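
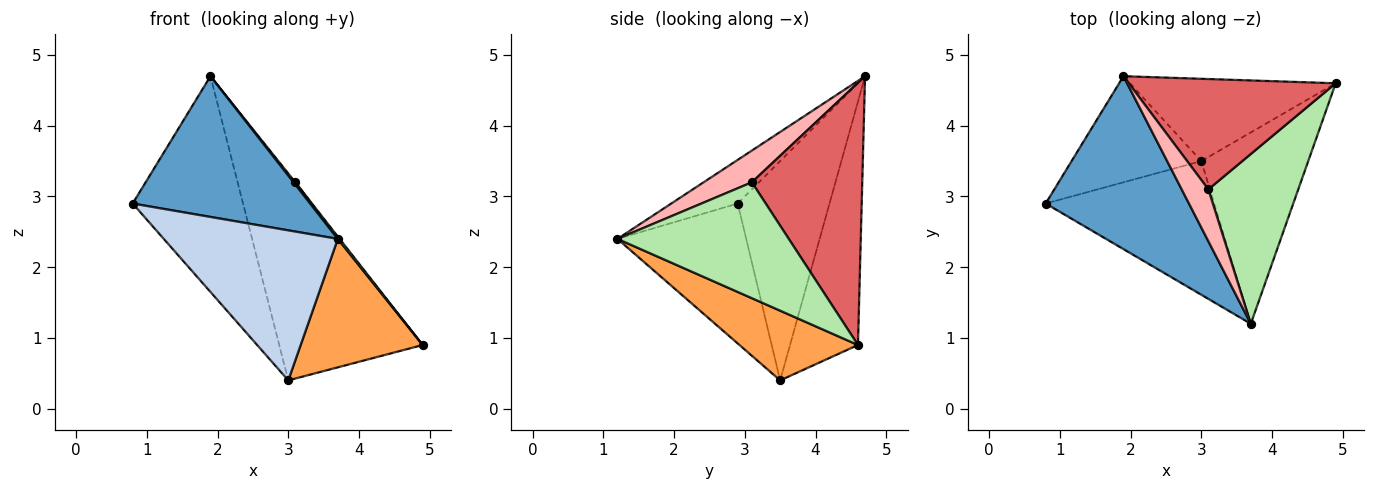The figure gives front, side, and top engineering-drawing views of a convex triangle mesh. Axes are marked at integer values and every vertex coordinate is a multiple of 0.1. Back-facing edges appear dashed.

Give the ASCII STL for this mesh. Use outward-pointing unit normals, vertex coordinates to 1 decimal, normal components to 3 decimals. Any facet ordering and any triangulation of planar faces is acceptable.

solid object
 facet normal -0.230 -0.614 0.755
  outer loop
   vertex 1.9 4.7 4.7
   vertex 0.8 2.9 2.9
   vertex 3.7 1.2 2.4
  endloop
 endfacet
 facet normal -0.484 -0.654 -0.582
  outer loop
   vertex 3.0 3.5 0.4
   vertex 3.7 1.2 2.4
   vertex 0.8 2.9 2.9
  endloop
 endfacet
 facet normal 0.476 -0.490 -0.730
  outer loop
   vertex 3.0 3.5 0.4
   vertex 4.9 4.6 0.9
   vertex 3.7 1.2 2.4
  endloop
 endfacet
 facet normal -0.598 0.719 -0.354
  outer loop
   vertex 3.0 3.5 0.4
   vertex 0.8 2.9 2.9
   vertex 1.9 4.7 4.7
  endloop
 endfacet
 facet normal -0.403 0.850 -0.340
  outer loop
   vertex 3.0 3.5 0.4
   vertex 1.9 4.7 4.7
   vertex 4.9 4.6 0.9
  endloop
 endfacet
 facet normal 0.790 -0.009 0.613
  outer loop
   vertex 3.1 3.1 3.2
   vertex 3.7 1.2 2.4
   vertex 4.9 4.6 0.9
  endloop
 endfacet
 facet normal 0.785 0.008 0.619
  outer loop
   vertex 3.1 3.1 3.2
   vertex 4.9 4.6 0.9
   vertex 1.9 4.7 4.7
  endloop
 endfacet
 facet normal 0.765 -0.029 0.643
  outer loop
   vertex 3.1 3.1 3.2
   vertex 1.9 4.7 4.7
   vertex 3.7 1.2 2.4
  endloop
 endfacet
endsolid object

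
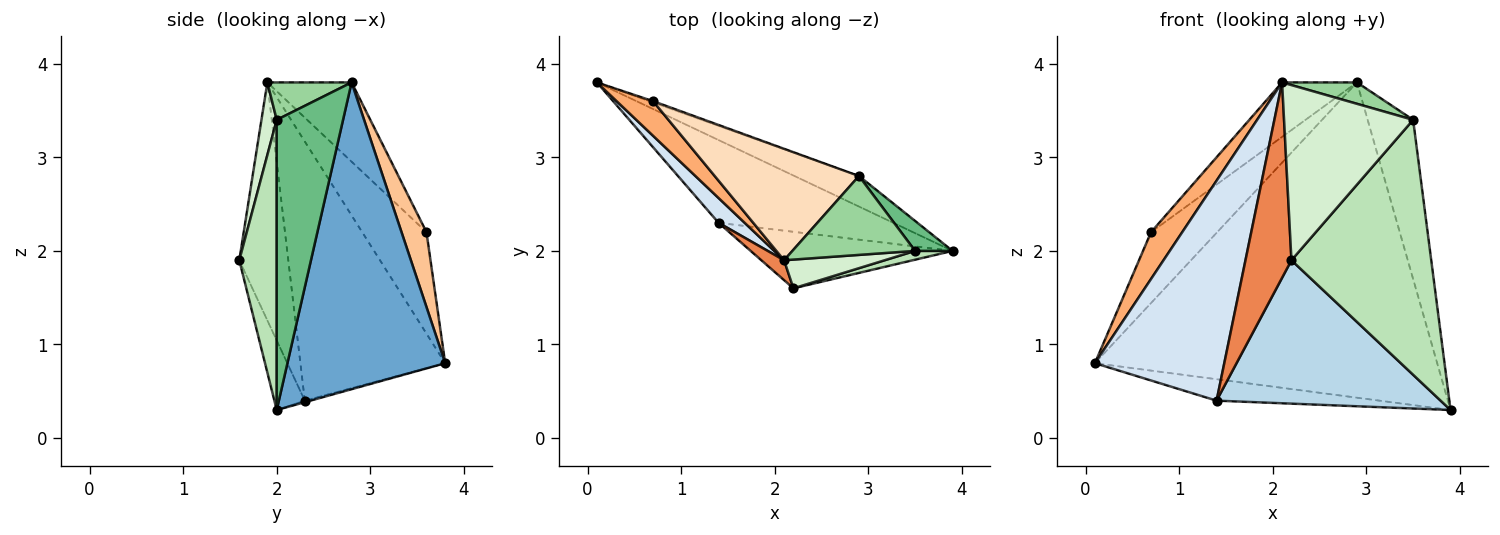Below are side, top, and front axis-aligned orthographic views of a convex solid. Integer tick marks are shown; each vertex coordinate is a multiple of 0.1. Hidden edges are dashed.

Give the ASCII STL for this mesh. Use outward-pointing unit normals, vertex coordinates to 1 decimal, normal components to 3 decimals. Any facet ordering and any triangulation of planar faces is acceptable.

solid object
 facet normal 0.417 0.905 -0.088
  outer loop
   vertex 2.9 2.8 3.8
   vertex 3.9 2.0 0.3
   vertex 0.1 3.8 0.8
  endloop
 endfacet
 facet normal -0.009 0.251 -0.968
  outer loop
   vertex 1.4 2.3 0.4
   vertex 0.1 3.8 0.8
   vertex 3.9 2.0 0.3
  endloop
 endfacet
 facet normal -0.125 -0.923 -0.364
  outer loop
   vertex 1.4 2.3 0.4
   vertex 3.9 2.0 0.3
   vertex 2.2 1.6 1.9
  endloop
 endfacet
 facet normal -0.744 -0.664 0.075
  outer loop
   vertex 1.4 2.3 0.4
   vertex 2.1 1.9 3.8
   vertex 0.1 3.8 0.8
  endloop
 endfacet
 facet normal -0.728 -0.683 0.069
  outer loop
   vertex 1.4 2.3 0.4
   vertex 2.2 1.6 1.9
   vertex 2.1 1.9 3.8
  endloop
 endfacet
 facet normal -0.856 -0.416 0.308
  outer loop
   vertex 0.7 3.6 2.2
   vertex 0.1 3.8 0.8
   vertex 2.1 1.9 3.8
  endloop
 endfacet
 facet normal 0.353 0.935 -0.018
  outer loop
   vertex 0.7 3.6 2.2
   vertex 2.9 2.8 3.8
   vertex 0.1 3.8 0.8
  endloop
 endfacet
 facet normal -0.443 0.394 0.806
  outer loop
   vertex 0.7 3.6 2.2
   vertex 2.1 1.9 3.8
   vertex 2.9 2.8 3.8
  endloop
 endfacet
 facet normal 0.820 0.562 0.106
  outer loop
   vertex 3.5 2.0 3.4
   vertex 3.9 2.0 0.3
   vertex 2.9 2.8 3.8
  endloop
 endfacet
 facet normal 0.282 -0.251 0.926
  outer loop
   vertex 3.5 2.0 3.4
   vertex 2.9 2.8 3.8
   vertex 2.1 1.9 3.8
  endloop
 endfacet
 facet normal 0.259 -0.965 0.033
  outer loop
   vertex 3.5 2.0 3.4
   vertex 2.2 1.6 1.9
   vertex 3.9 2.0 0.3
  endloop
 endfacet
 facet normal 0.116 -0.980 0.161
  outer loop
   vertex 3.5 2.0 3.4
   vertex 2.1 1.9 3.8
   vertex 2.2 1.6 1.9
  endloop
 endfacet
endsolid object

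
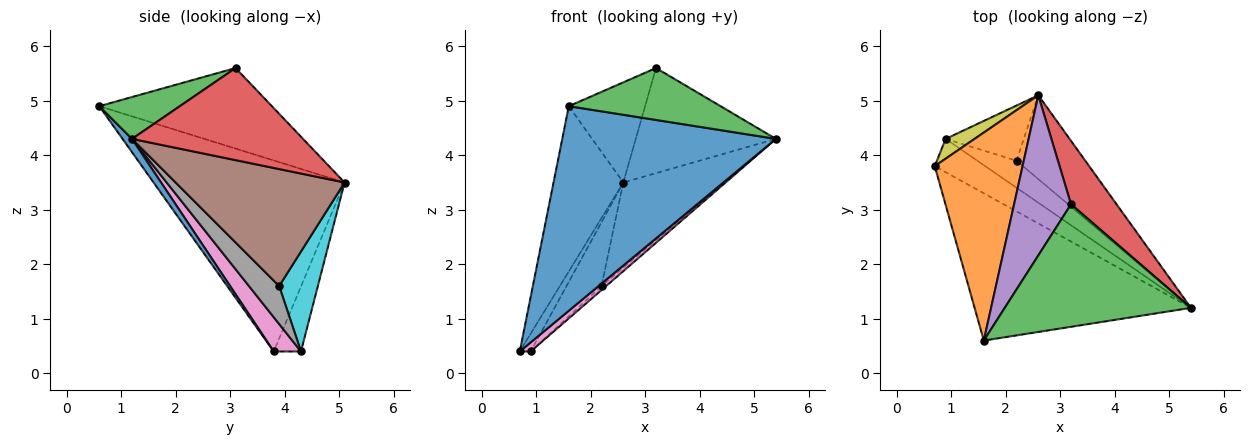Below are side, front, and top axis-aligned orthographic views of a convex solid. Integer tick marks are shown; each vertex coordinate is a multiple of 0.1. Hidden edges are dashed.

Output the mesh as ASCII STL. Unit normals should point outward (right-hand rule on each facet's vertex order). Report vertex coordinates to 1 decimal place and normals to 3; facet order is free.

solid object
 facet normal 0.036 -0.811 -0.584
  outer loop
   vertex 1.6 0.6 4.9
   vertex 0.7 3.8 0.4
   vertex 5.4 1.2 4.3
  endloop
 endfacet
 facet normal -0.862 0.315 0.396
  outer loop
   vertex 2.6 5.1 3.5
   vertex 0.7 3.8 0.4
   vertex 1.6 0.6 4.9
  endloop
 endfacet
 facet normal 0.203 -0.382 0.902
  outer loop
   vertex 3.2 3.1 5.6
   vertex 1.6 0.6 4.9
   vertex 5.4 1.2 4.3
  endloop
 endfacet
 facet normal 0.722 0.592 0.357
  outer loop
   vertex 3.2 3.1 5.6
   vertex 5.4 1.2 4.3
   vertex 2.6 5.1 3.5
  endloop
 endfacet
 facet normal -0.768 0.340 0.543
  outer loop
   vertex 3.2 3.1 5.6
   vertex 2.6 5.1 3.5
   vertex 1.6 0.6 4.9
  endloop
 endfacet
 facet normal 0.766 0.458 -0.451
  outer loop
   vertex 2.2 3.9 1.6
   vertex 2.6 5.1 3.5
   vertex 5.4 1.2 4.3
  endloop
 endfacet
 facet normal 0.548 -0.219 -0.807
  outer loop
   vertex 0.9 4.3 0.4
   vertex 5.4 1.2 4.3
   vertex 0.7 3.8 0.4
  endloop
 endfacet
 facet normal 0.692 0.106 -0.714
  outer loop
   vertex 0.9 4.3 0.4
   vertex 2.2 3.9 1.6
   vertex 5.4 1.2 4.3
  endloop
 endfacet
 facet normal -0.858 0.343 0.382
  outer loop
   vertex 0.9 4.3 0.4
   vertex 0.7 3.8 0.4
   vertex 2.6 5.1 3.5
  endloop
 endfacet
 facet normal 0.642 0.580 -0.502
  outer loop
   vertex 0.9 4.3 0.4
   vertex 2.6 5.1 3.5
   vertex 2.2 3.9 1.6
  endloop
 endfacet
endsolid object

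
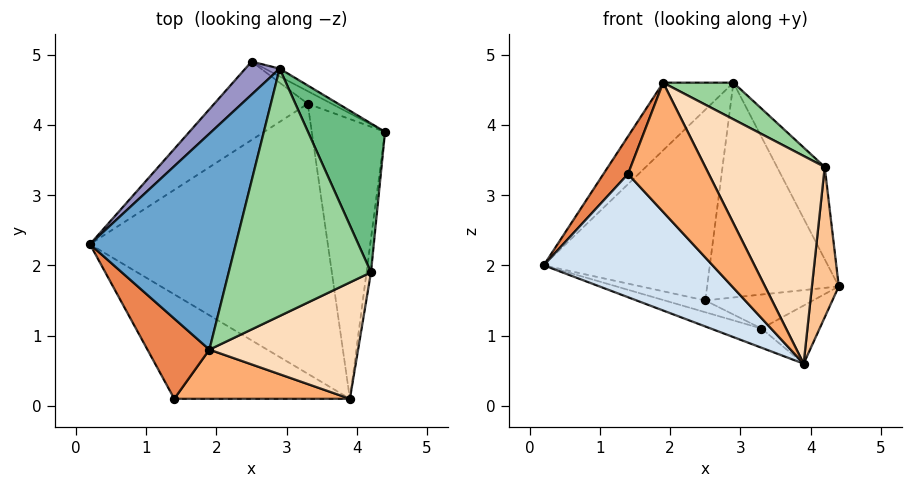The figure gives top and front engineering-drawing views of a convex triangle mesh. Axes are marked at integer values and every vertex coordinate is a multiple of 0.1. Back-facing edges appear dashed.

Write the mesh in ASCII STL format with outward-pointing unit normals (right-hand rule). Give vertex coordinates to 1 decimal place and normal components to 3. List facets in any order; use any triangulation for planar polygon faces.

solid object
 facet normal -0.767 0.192 0.612
  outer loop
   vertex 2.9 4.8 4.6
   vertex 0.2 2.3 2.0
   vertex 1.9 0.8 4.6
  endloop
 endfacet
 facet normal -0.318 0.067 -0.946
  outer loop
   vertex 3.3 4.3 1.1
   vertex 3.9 0.1 0.6
   vertex 0.2 2.3 2.0
  endloop
 endfacet
 facet normal 0.520 0.174 -0.837
  outer loop
   vertex 3.3 4.3 1.1
   vertex 4.4 3.9 1.7
   vertex 3.9 0.1 0.6
  endloop
 endfacet
 facet normal -0.572 -0.626 -0.530
  outer loop
   vertex 1.4 0.1 3.3
   vertex 0.2 2.3 2.0
   vertex 3.9 0.1 0.6
  endloop
 endfacet
 facet normal -0.869 -0.210 0.447
  outer loop
   vertex 1.4 0.1 3.3
   vertex 1.9 0.8 4.6
   vertex 0.2 2.3 2.0
  endloop
 endfacet
 facet normal 0.358 -0.873 0.332
  outer loop
   vertex 1.4 0.1 3.3
   vertex 3.9 0.1 0.6
   vertex 1.9 0.8 4.6
  endloop
 endfacet
 facet normal 0.992 -0.123 -0.027
  outer loop
   vertex 4.2 1.9 3.4
   vertex 3.9 0.1 0.6
   vertex 4.4 3.9 1.7
  endloop
 endfacet
 facet normal 0.558 -0.724 0.406
  outer loop
   vertex 4.2 1.9 3.4
   vertex 1.9 0.8 4.6
   vertex 3.9 0.1 0.6
  endloop
 endfacet
 facet normal 0.891 0.239 0.386
  outer loop
   vertex 4.2 1.9 3.4
   vertex 4.4 3.9 1.7
   vertex 2.9 4.8 4.6
  endloop
 endfacet
 facet normal 0.506 -0.126 0.853
  outer loop
   vertex 4.2 1.9 3.4
   vertex 2.9 4.8 4.6
   vertex 1.9 0.8 4.6
  endloop
 endfacet
 facet normal 0.468 0.883 -0.032
  outer loop
   vertex 2.5 4.9 1.5
   vertex 2.9 4.8 4.6
   vertex 4.4 3.9 1.7
  endloop
 endfacet
 facet normal 0.468 0.829 -0.306
  outer loop
   vertex 2.5 4.9 1.5
   vertex 4.4 3.9 1.7
   vertex 3.3 4.3 1.1
  endloop
 endfacet
 facet normal -0.733 0.671 0.116
  outer loop
   vertex 2.5 4.9 1.5
   vertex 0.2 2.3 2.0
   vertex 2.9 4.8 4.6
  endloop
 endfacet
 facet normal -0.358 0.139 -0.923
  outer loop
   vertex 2.5 4.9 1.5
   vertex 3.3 4.3 1.1
   vertex 0.2 2.3 2.0
  endloop
 endfacet
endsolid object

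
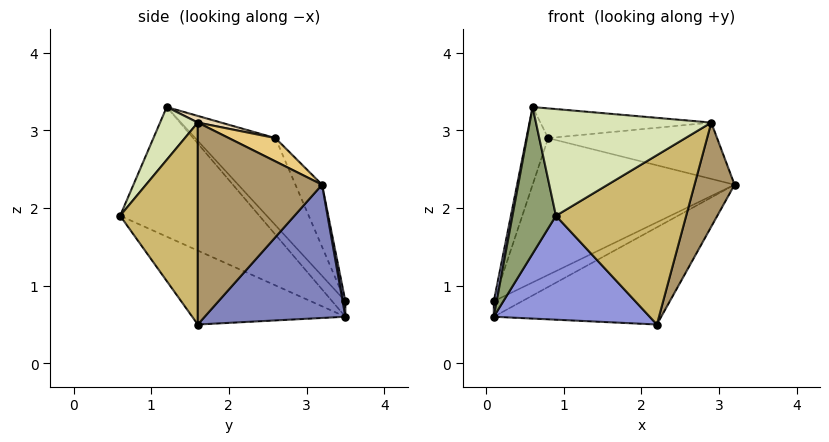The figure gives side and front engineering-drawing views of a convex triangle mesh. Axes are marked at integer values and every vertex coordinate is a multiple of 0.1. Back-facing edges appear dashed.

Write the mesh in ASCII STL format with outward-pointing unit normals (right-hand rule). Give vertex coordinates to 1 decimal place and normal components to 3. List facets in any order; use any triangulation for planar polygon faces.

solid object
 facet normal 0.096 0.995 0.000
  outer loop
   vertex 0.1 3.5 0.6
   vertex 0.1 3.5 0.8
   vertex 3.2 3.2 2.3
  endloop
 endfacet
 facet normal 0.446 0.531 -0.720
  outer loop
   vertex 0.1 3.5 0.6
   vertex 3.2 3.2 2.3
   vertex 2.2 1.6 0.5
  endloop
 endfacet
 facet normal -0.457 -0.466 -0.757
  outer loop
   vertex 0.1 3.5 0.6
   vertex 2.2 1.6 0.5
   vertex 0.9 0.6 1.9
  endloop
 endfacet
 facet normal -0.977 -0.212 0.000
  outer loop
   vertex 0.1 3.5 0.6
   vertex 0.6 1.2 3.3
   vertex 0.1 3.5 0.8
  endloop
 endfacet
 facet normal -0.952 -0.297 -0.077
  outer loop
   vertex 0.1 3.5 0.6
   vertex 0.9 0.6 1.9
   vertex 0.6 1.2 3.3
  endloop
 endfacet
 facet normal -0.118 0.898 0.424
  outer loop
   vertex 0.8 2.6 2.9
   vertex 3.2 3.2 2.3
   vertex 0.1 3.5 0.8
  endloop
 endfacet
 facet normal -0.885 0.240 0.398
  outer loop
   vertex 0.8 2.6 2.9
   vertex 0.1 3.5 0.8
   vertex 0.6 1.2 3.3
  endloop
 endfacet
 facet normal 0.191 -0.887 0.421
  outer loop
   vertex 2.9 1.6 3.1
   vertex 0.6 1.2 3.3
   vertex 0.9 0.6 1.9
  endloop
 endfacet
 facet normal 0.922 -0.297 -0.248
  outer loop
   vertex 2.9 1.6 3.1
   vertex 2.2 1.6 0.5
   vertex 3.2 3.2 2.3
  endloop
 endfacet
 facet normal 0.507 -0.851 -0.137
  outer loop
   vertex 2.9 1.6 3.1
   vertex 0.9 0.6 1.9
   vertex 2.2 1.6 0.5
  endloop
 endfacet
 facet normal 0.118 0.426 0.897
  outer loop
   vertex 2.9 1.6 3.1
   vertex 3.2 3.2 2.3
   vertex 0.8 2.6 2.9
  endloop
 endfacet
 facet normal 0.037 0.270 0.962
  outer loop
   vertex 2.9 1.6 3.1
   vertex 0.8 2.6 2.9
   vertex 0.6 1.2 3.3
  endloop
 endfacet
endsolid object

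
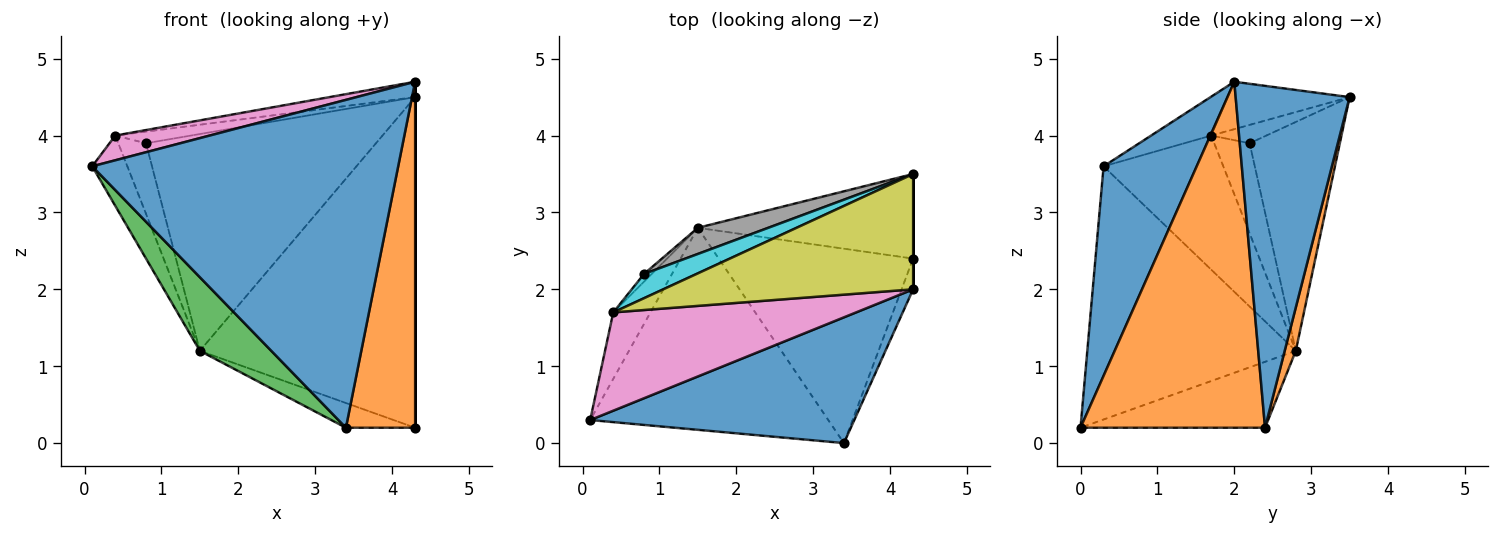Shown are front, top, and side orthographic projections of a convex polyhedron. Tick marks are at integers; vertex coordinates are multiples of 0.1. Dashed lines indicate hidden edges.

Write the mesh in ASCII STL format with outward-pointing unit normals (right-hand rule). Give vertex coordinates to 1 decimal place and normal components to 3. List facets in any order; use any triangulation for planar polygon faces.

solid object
 facet normal 0.273 -0.898 0.345
  outer loop
   vertex 4.3 2.0 4.7
   vertex 0.1 0.3 3.6
   vertex 3.4 0.0 0.2
  endloop
 endfacet
 facet normal 0.936 -0.351 -0.031
  outer loop
   vertex 4.3 2.0 4.7
   vertex 3.4 0.0 0.2
   vertex 4.3 2.4 0.2
  endloop
 endfacet
 facet normal -0.707 -0.242 -0.665
  outer loop
   vertex 1.5 2.8 1.2
   vertex 3.4 0.0 0.2
   vertex 0.1 0.3 3.6
  endloop
 endfacet
 facet normal -0.319 0.120 -0.940
  outer loop
   vertex 1.5 2.8 1.2
   vertex 4.3 2.4 0.2
   vertex 3.4 0.0 0.2
  endloop
 endfacet
 facet normal -0.927 0.272 -0.257
  outer loop
   vertex 0.4 1.7 4.0
   vertex 1.5 2.8 1.2
   vertex 0.1 0.3 3.6
  endloop
 endfacet
 facet normal -0.786 0.615 -0.067
  outer loop
   vertex 0.4 1.7 4.0
   vertex 0.8 2.2 3.9
   vertex 1.5 2.8 1.2
  endloop
 endfacet
 facet normal -0.153 -0.241 0.958
  outer loop
   vertex 0.4 1.7 4.0
   vertex 0.1 0.3 3.6
   vertex 4.3 2.0 4.7
  endloop
 endfacet
 facet normal -0.363 0.925 0.112
  outer loop
   vertex 4.3 3.5 4.5
   vertex 1.5 2.8 1.2
   vertex 0.8 2.2 3.9
  endloop
 endfacet
 facet normal -0.185 0.130 0.974
  outer loop
   vertex 4.3 3.5 4.5
   vertex 0.4 1.7 4.0
   vertex 4.3 2.0 4.7
  endloop
 endfacet
 facet normal -0.301 0.412 0.860
  outer loop
   vertex 4.3 3.5 4.5
   vertex 0.8 2.2 3.9
   vertex 0.4 1.7 4.0
  endloop
 endfacet
 facet normal 1.000 0.000 0.000
  outer loop
   vertex 4.3 3.5 4.5
   vertex 4.3 2.0 4.7
   vertex 4.3 2.4 0.2
  endloop
 endfacet
 facet normal 0.050 0.968 -0.248
  outer loop
   vertex 4.3 3.5 4.5
   vertex 4.3 2.4 0.2
   vertex 1.5 2.8 1.2
  endloop
 endfacet
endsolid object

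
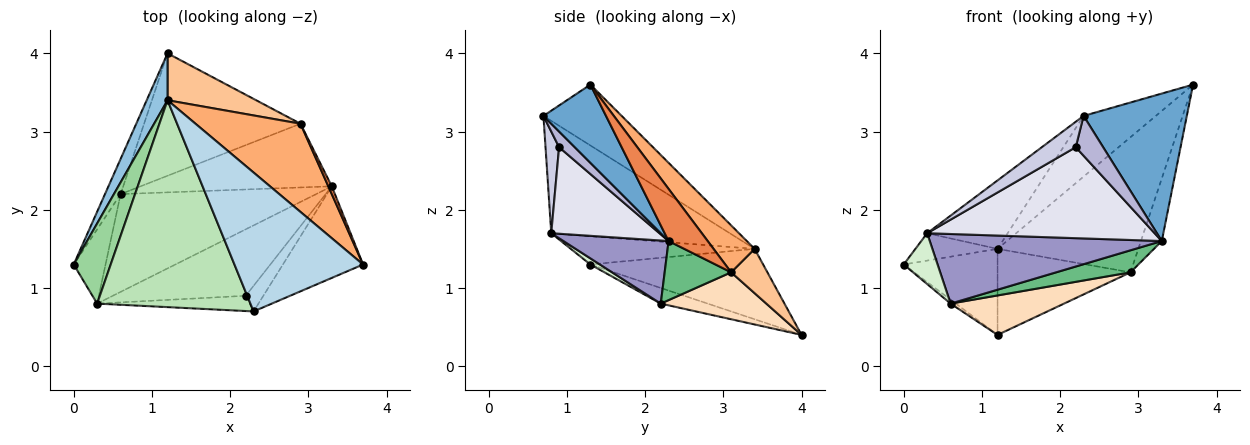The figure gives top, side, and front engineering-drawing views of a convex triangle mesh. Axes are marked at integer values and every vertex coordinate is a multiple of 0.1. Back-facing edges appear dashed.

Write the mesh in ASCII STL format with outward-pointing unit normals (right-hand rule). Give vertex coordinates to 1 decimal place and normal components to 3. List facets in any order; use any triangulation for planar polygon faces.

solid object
 facet normal 0.458 -0.755 -0.469
  outer loop
   vertex 3.3 2.3 1.6
   vertex 3.7 1.3 3.6
   vertex 2.3 0.7 3.2
  endloop
 endfacet
 facet normal -0.850 0.462 0.252
  outer loop
   vertex 1.2 3.4 1.5
   vertex 1.2 4.0 0.4
   vertex 0.0 1.3 1.3
  endloop
 endfacet
 facet normal -0.398 0.367 0.841
  outer loop
   vertex 1.2 3.4 1.5
   vertex 2.3 0.7 3.2
   vertex 3.7 1.3 3.6
  endloop
 endfacet
 facet normal -0.705 0.078 -0.705
  outer loop
   vertex 0.6 2.2 0.8
   vertex 0.0 1.3 1.3
   vertex 1.2 4.0 0.4
  endloop
 endfacet
 facet normal 0.881 0.470 0.059
  outer loop
   vertex 2.9 3.1 1.2
   vertex 3.7 1.3 3.6
   vertex 3.3 2.3 1.6
  endloop
 endfacet
 facet normal 0.237 0.813 0.531
  outer loop
   vertex 2.9 3.1 1.2
   vertex 1.2 3.4 1.5
   vertex 3.7 1.3 3.6
  endloop
 endfacet
 facet normal 0.233 0.854 0.466
  outer loop
   vertex 2.9 3.1 1.2
   vertex 1.2 4.0 0.4
   vertex 1.2 3.4 1.5
  endloop
 endfacet
 facet normal 0.275 -0.295 -0.915
  outer loop
   vertex 2.9 3.1 1.2
   vertex 0.6 2.2 0.8
   vertex 1.2 4.0 0.4
  endloop
 endfacet
 facet normal 0.280 -0.313 -0.907
  outer loop
   vertex 2.9 3.1 1.2
   vertex 3.3 2.3 1.6
   vertex 0.6 2.2 0.8
  endloop
 endfacet
 facet normal -0.586 0.262 0.767
  outer loop
   vertex 0.3 0.8 1.7
   vertex 1.2 3.4 1.5
   vertex 0.0 1.3 1.3
  endloop
 endfacet
 facet normal -0.571 0.258 0.779
  outer loop
   vertex 0.3 0.8 1.7
   vertex 2.3 0.7 3.2
   vertex 1.2 3.4 1.5
  endloop
 endfacet
 facet normal 0.157 -0.558 -0.815
  outer loop
   vertex 0.3 0.8 1.7
   vertex 0.0 1.3 1.3
   vertex 0.6 2.2 0.8
  endloop
 endfacet
 facet normal 0.254 -0.561 -0.788
  outer loop
   vertex 0.3 0.8 1.7
   vertex 0.6 2.2 0.8
   vertex 3.3 2.3 1.6
  endloop
 endfacet
 facet normal 0.433 -0.758 -0.487
  outer loop
   vertex 2.2 0.9 2.8
   vertex 3.3 2.3 1.6
   vertex 2.3 0.7 3.2
  endloop
 endfacet
 facet normal 0.324 -0.811 -0.487
  outer loop
   vertex 2.2 0.9 2.8
   vertex 2.3 0.7 3.2
   vertex 0.3 0.8 1.7
  endloop
 endfacet
 facet normal 0.359 -0.754 -0.551
  outer loop
   vertex 2.2 0.9 2.8
   vertex 0.3 0.8 1.7
   vertex 3.3 2.3 1.6
  endloop
 endfacet
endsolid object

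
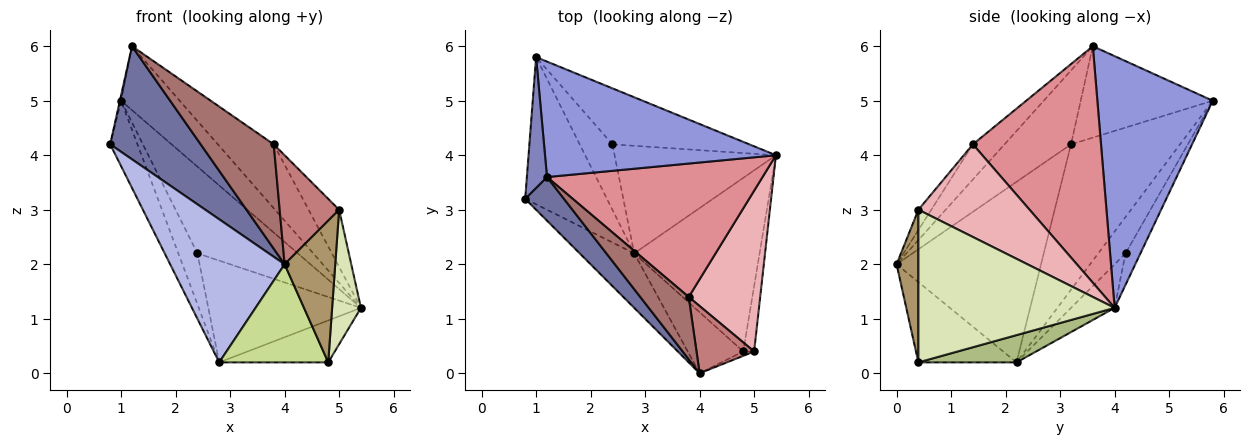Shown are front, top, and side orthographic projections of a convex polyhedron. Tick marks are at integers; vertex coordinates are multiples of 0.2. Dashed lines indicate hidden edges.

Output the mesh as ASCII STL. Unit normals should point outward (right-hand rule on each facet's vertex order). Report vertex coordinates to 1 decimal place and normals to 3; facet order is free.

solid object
 facet normal -0.566 -0.770 0.297
  outer loop
   vertex 1.2 3.6 6.0
   vertex 0.8 3.2 4.2
   vertex 4.0 0.0 2.0
  endloop
 endfacet
 facet normal -0.977 0.009 0.215
  outer loop
   vertex 1.0 5.8 5.0
   vertex 0.8 3.2 4.2
   vertex 1.2 3.6 6.0
  endloop
 endfacet
 facet normal 0.690 0.351 0.633
  outer loop
   vertex 1.0 5.8 5.0
   vertex 1.2 3.6 6.0
   vertex 5.4 4.0 1.2
  endloop
 endfacet
 facet normal -0.763 -0.604 -0.230
  outer loop
   vertex 2.8 2.2 0.2
   vertex 4.0 0.0 2.0
   vertex 0.8 3.2 4.2
  endloop
 endfacet
 facet normal -0.852 0.213 -0.479
  outer loop
   vertex 2.8 2.2 0.2
   vertex 0.8 3.2 4.2
   vertex 1.0 5.8 5.0
  endloop
 endfacet
 facet normal 0.207 0.230 -0.951
  outer loop
   vertex 4.8 0.4 0.2
   vertex 2.8 2.2 0.2
   vertex 5.4 4.0 1.2
  endloop
 endfacet
 facet normal -0.607 -0.675 -0.420
  outer loop
   vertex 4.8 0.4 0.2
   vertex 4.0 0.0 2.0
   vertex 2.8 2.2 0.2
  endloop
 endfacet
 facet normal 0.987 -0.145 -0.070
  outer loop
   vertex 4.8 0.4 0.2
   vertex 5.4 4.0 1.2
   vertex 5.0 0.4 3.0
  endloop
 endfacet
 facet normal 0.395 -0.918 -0.028
  outer loop
   vertex 4.8 0.4 0.2
   vertex 5.0 0.4 3.0
   vertex 4.0 0.0 2.0
  endloop
 endfacet
 facet normal -0.124 0.834 -0.538
  outer loop
   vertex 2.4 4.2 2.2
   vertex 1.0 5.8 5.0
   vertex 5.4 4.0 1.2
  endloop
 endfacet
 facet normal -0.193 0.674 -0.713
  outer loop
   vertex 2.4 4.2 2.2
   vertex 5.4 4.0 1.2
   vertex 2.8 2.2 0.2
  endloop
 endfacet
 facet normal -0.659 0.462 -0.593
  outer loop
   vertex 2.4 4.2 2.2
   vertex 2.8 2.2 0.2
   vertex 1.0 5.8 5.0
  endloop
 endfacet
 facet normal -0.348 -0.805 0.480
  outer loop
   vertex 3.8 1.4 4.2
   vertex 1.2 3.6 6.0
   vertex 4.0 0.0 2.0
  endloop
 endfacet
 facet normal -0.181 -0.837 0.516
  outer loop
   vertex 3.8 1.4 4.2
   vertex 4.0 0.0 2.0
   vertex 5.0 0.4 3.0
  endloop
 endfacet
 facet normal 0.703 0.307 0.641
  outer loop
   vertex 3.8 1.4 4.2
   vertex 5.4 4.0 1.2
   vertex 1.2 3.6 6.0
  endloop
 endfacet
 facet normal 0.774 0.212 0.597
  outer loop
   vertex 3.8 1.4 4.2
   vertex 5.0 0.4 3.0
   vertex 5.4 4.0 1.2
  endloop
 endfacet
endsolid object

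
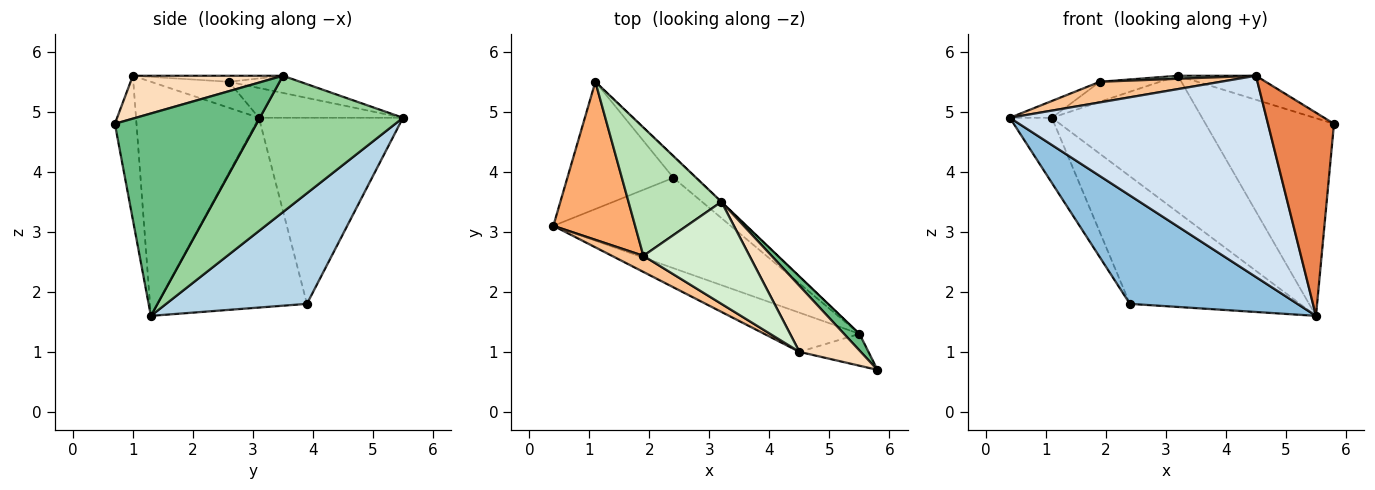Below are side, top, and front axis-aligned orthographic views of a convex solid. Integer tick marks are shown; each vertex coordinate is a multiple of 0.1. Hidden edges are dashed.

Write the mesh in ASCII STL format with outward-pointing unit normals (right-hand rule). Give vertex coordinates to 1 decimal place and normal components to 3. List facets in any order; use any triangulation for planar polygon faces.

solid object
 facet normal -0.842 0.246 -0.480
  outer loop
   vertex 2.4 3.9 1.8
   vertex 0.4 3.1 4.9
   vertex 1.1 5.5 4.9
  endloop
 endfacet
 facet normal -0.565 -0.633 -0.528
  outer loop
   vertex 2.4 3.9 1.8
   vertex 5.5 1.3 1.6
   vertex 0.4 3.1 4.9
  endloop
 endfacet
 facet normal 0.632 0.764 -0.129
  outer loop
   vertex 2.4 3.9 1.8
   vertex 1.1 5.5 4.9
   vertex 5.5 1.3 1.6
  endloop
 endfacet
 facet normal -0.425 -0.888 -0.173
  outer loop
   vertex 4.5 1.0 5.6
   vertex 0.4 3.1 4.9
   vertex 5.5 1.3 1.6
  endloop
 endfacet
 facet normal -0.308 -0.940 -0.147
  outer loop
   vertex 4.5 1.0 5.6
   vertex 5.5 1.3 1.6
   vertex 5.8 0.7 4.8
  endloop
 endfacet
 facet normal -0.341 0.099 0.935
  outer loop
   vertex 1.9 2.6 5.5
   vertex 1.1 5.5 4.9
   vertex 0.4 3.1 4.9
  endloop
 endfacet
 facet normal -0.454 -0.703 0.548
  outer loop
   vertex 1.9 2.6 5.5
   vertex 0.4 3.1 4.9
   vertex 4.5 1.0 5.6
  endloop
 endfacet
 facet normal 0.549 0.286 0.785
  outer loop
   vertex 3.2 3.5 5.6
   vertex 4.5 1.0 5.6
   vertex 5.8 0.7 4.8
  endloop
 endfacet
 facet normal 0.740 0.671 0.056
  outer loop
   vertex 3.2 3.5 5.6
   vertex 5.8 0.7 4.8
   vertex 5.5 1.3 1.6
  endloop
 endfacet
 facet normal 0.690 0.724 -0.001
  outer loop
   vertex 3.2 3.5 5.6
   vertex 5.5 1.3 1.6
   vertex 1.1 5.5 4.9
  endloop
 endfacet
 facet normal -0.180 0.152 0.972
  outer loop
   vertex 3.2 3.5 5.6
   vertex 1.1 5.5 4.9
   vertex 1.9 2.6 5.5
  endloop
 endfacet
 facet normal -0.056 -0.029 0.998
  outer loop
   vertex 3.2 3.5 5.6
   vertex 1.9 2.6 5.5
   vertex 4.5 1.0 5.6
  endloop
 endfacet
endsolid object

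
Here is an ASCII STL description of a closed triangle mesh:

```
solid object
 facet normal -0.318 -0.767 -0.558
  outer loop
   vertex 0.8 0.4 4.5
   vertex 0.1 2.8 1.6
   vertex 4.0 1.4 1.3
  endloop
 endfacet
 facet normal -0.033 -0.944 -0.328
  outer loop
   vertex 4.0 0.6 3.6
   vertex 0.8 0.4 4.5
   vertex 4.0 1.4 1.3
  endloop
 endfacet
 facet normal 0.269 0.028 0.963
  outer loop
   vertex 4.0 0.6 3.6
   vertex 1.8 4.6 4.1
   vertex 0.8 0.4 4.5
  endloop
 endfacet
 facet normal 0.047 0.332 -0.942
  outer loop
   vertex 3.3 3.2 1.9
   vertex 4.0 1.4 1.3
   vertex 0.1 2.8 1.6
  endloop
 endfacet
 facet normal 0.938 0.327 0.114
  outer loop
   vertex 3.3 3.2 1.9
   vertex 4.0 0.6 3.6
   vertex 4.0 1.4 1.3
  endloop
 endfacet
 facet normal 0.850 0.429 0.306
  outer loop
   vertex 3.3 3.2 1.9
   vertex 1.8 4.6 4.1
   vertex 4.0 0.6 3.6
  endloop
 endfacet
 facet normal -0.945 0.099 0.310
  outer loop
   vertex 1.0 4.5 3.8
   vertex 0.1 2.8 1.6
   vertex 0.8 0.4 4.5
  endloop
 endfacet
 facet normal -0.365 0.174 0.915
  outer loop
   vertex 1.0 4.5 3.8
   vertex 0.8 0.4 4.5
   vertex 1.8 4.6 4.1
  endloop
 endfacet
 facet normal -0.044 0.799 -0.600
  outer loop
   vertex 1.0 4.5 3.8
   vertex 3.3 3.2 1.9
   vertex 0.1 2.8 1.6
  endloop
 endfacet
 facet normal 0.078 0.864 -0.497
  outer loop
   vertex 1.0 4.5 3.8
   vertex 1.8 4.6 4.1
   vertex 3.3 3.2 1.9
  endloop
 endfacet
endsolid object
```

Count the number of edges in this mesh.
15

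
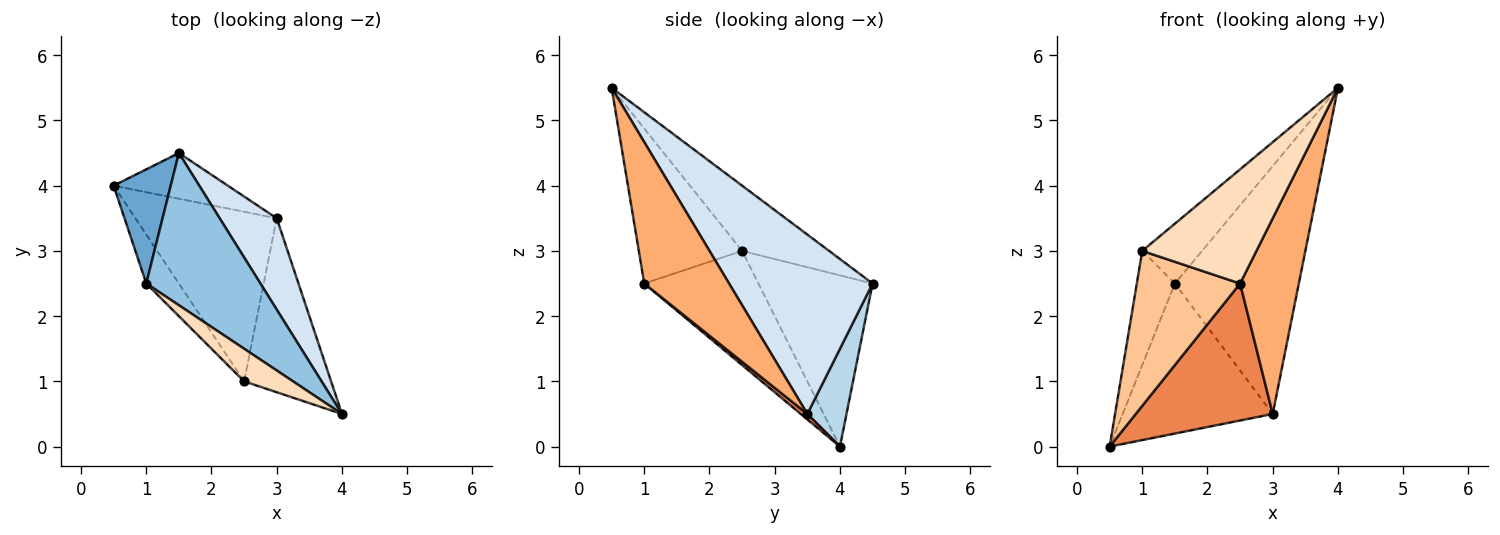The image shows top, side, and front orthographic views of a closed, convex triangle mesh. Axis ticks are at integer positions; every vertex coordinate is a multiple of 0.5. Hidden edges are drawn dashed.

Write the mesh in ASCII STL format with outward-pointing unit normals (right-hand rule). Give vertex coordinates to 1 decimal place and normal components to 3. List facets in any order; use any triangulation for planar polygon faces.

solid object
 facet normal -0.905 0.302 0.302
  outer loop
   vertex 1.0 2.5 3.0
   vertex 1.5 4.5 2.5
   vertex 0.5 4.0 0.0
  endloop
 endfacet
 facet normal -0.470 0.323 0.822
  outer loop
   vertex 1.0 2.5 3.0
   vertex 4.0 0.5 5.5
   vertex 1.5 4.5 2.5
  endloop
 endfacet
 facet normal 0.242 0.928 -0.282
  outer loop
   vertex 3.0 3.5 0.5
   vertex 0.5 4.0 0.0
   vertex 1.5 4.5 2.5
  endloop
 endfacet
 facet normal 0.736 0.635 0.234
  outer loop
   vertex 3.0 3.5 0.5
   vertex 1.5 4.5 2.5
   vertex 4.0 0.5 5.5
  endloop
 endfacet
 facet normal 0.030 -0.628 -0.778
  outer loop
   vertex 2.5 1.0 2.5
   vertex 0.5 4.0 0.0
   vertex 3.0 3.5 0.5
  endloop
 endfacet
 facet normal 0.734 -0.508 -0.451
  outer loop
   vertex 2.5 1.0 2.5
   vertex 3.0 3.5 0.5
   vertex 4.0 0.5 5.5
  endloop
 endfacet
 facet normal -0.725 -0.656 -0.207
  outer loop
   vertex 2.5 1.0 2.5
   vertex 1.0 2.5 3.0
   vertex 0.5 4.0 0.0
  endloop
 endfacet
 facet normal -0.656 -0.725 0.207
  outer loop
   vertex 2.5 1.0 2.5
   vertex 4.0 0.5 5.5
   vertex 1.0 2.5 3.0
  endloop
 endfacet
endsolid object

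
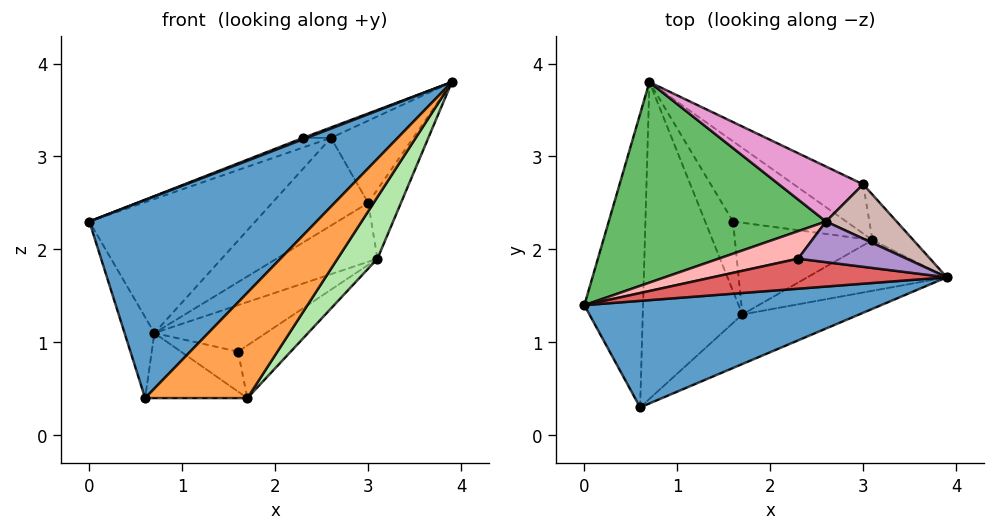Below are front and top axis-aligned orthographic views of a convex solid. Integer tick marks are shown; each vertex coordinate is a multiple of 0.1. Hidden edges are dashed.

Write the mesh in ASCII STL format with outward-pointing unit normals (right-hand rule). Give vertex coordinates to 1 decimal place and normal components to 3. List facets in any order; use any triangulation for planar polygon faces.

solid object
 facet normal -0.114 -0.875 0.471
  outer loop
   vertex 0.6 0.3 0.4
   vertex 3.9 1.7 3.8
   vertex 0.0 1.4 2.3
  endloop
 endfacet
 facet normal -0.932 0.097 -0.350
  outer loop
   vertex 0.6 0.3 0.4
   vertex 0.0 1.4 2.3
   vertex 0.7 3.8 1.1
  endloop
 endfacet
 facet normal 0.635 -0.699 -0.329
  outer loop
   vertex 1.7 1.3 0.4
   vertex 3.9 1.7 3.8
   vertex 0.6 0.3 0.4
  endloop
 endfacet
 facet normal -0.180 0.198 -0.964
  outer loop
   vertex 1.7 1.3 0.4
   vertex 0.6 0.3 0.4
   vertex 0.7 3.8 1.1
  endloop
 endfacet
 facet normal -0.433 0.501 0.749
  outer loop
   vertex 2.6 2.3 3.2
   vertex 0.7 3.8 1.1
   vertex 0.0 1.4 2.3
  endloop
 endfacet
 facet normal 0.746 -0.514 -0.423
  outer loop
   vertex 3.1 2.1 1.9
   vertex 3.9 1.7 3.8
   vertex 1.7 1.3 0.4
  endloop
 endfacet
 facet normal -0.356 -0.044 0.934
  outer loop
   vertex 2.3 1.9 3.2
   vertex 0.0 1.4 2.3
   vertex 3.9 1.7 3.8
  endloop
 endfacet
 facet normal -0.404 0.303 0.863
  outer loop
   vertex 2.3 1.9 3.2
   vertex 2.6 2.3 3.2
   vertex 0.0 1.4 2.3
  endloop
 endfacet
 facet normal -0.315 0.236 0.919
  outer loop
   vertex 2.3 1.9 3.2
   vertex 3.9 1.7 3.8
   vertex 2.6 2.3 3.2
  endloop
 endfacet
 facet normal 0.865 0.420 -0.276
  outer loop
   vertex 3.0 2.7 2.5
   vertex 3.9 1.7 3.8
   vertex 3.1 2.1 1.9
  endloop
 endfacet
 facet normal 0.604 0.612 -0.511
  outer loop
   vertex 3.0 2.7 2.5
   vertex 3.1 2.1 1.9
   vertex 0.7 3.8 1.1
  endloop
 endfacet
 facet normal 0.129 0.827 0.547
  outer loop
   vertex 3.0 2.7 2.5
   vertex 2.6 2.3 3.2
   vertex 3.9 1.7 3.8
  endloop
 endfacet
 facet normal 0.082 0.845 0.529
  outer loop
   vertex 3.0 2.7 2.5
   vertex 0.7 3.8 1.1
   vertex 2.6 2.3 3.2
  endloop
 endfacet
 facet normal 0.537 0.420 -0.732
  outer loop
   vertex 1.6 2.3 0.9
   vertex 1.7 1.3 0.4
   vertex 0.7 3.8 1.1
  endloop
 endfacet
 facet normal 0.541 0.422 -0.727
  outer loop
   vertex 1.6 2.3 0.9
   vertex 0.7 3.8 1.1
   vertex 3.1 2.1 1.9
  endloop
 endfacet
 facet normal 0.542 0.419 -0.729
  outer loop
   vertex 1.6 2.3 0.9
   vertex 3.1 2.1 1.9
   vertex 1.7 1.3 0.4
  endloop
 endfacet
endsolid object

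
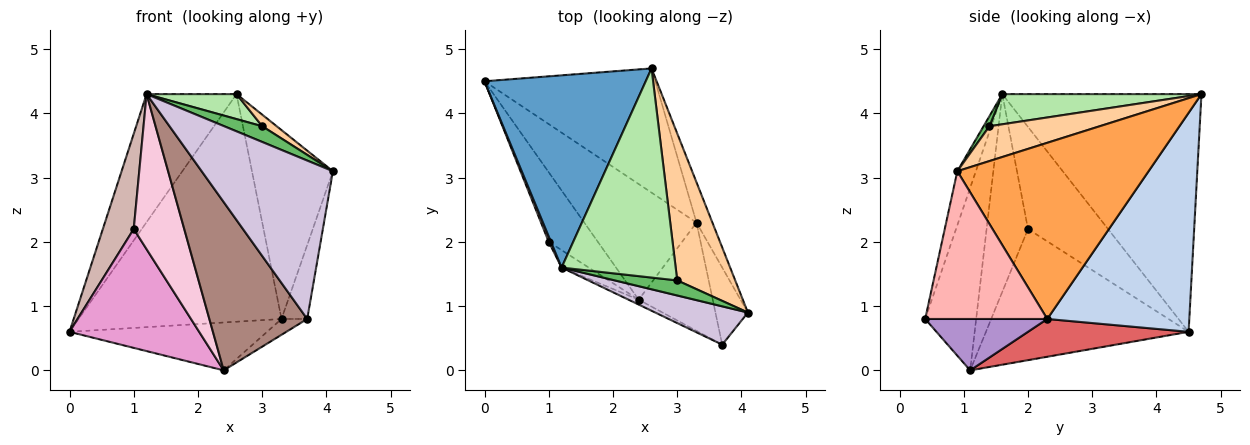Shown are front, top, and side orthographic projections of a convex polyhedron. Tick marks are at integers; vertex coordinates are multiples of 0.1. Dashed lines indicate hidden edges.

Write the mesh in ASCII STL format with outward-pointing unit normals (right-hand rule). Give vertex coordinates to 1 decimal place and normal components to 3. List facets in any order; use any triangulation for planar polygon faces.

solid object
 facet normal -0.775 0.350 0.526
  outer loop
   vertex 1.2 1.6 4.3
   vertex 2.6 4.7 4.3
   vertex 0.0 4.5 0.6
  endloop
 endfacet
 facet normal 0.523 0.748 -0.408
  outer loop
   vertex 3.3 2.3 0.8
   vertex 0.0 4.5 0.6
   vertex 2.6 4.7 4.3
  endloop
 endfacet
 facet normal 0.918 0.388 -0.083
  outer loop
   vertex 3.3 2.3 0.8
   vertex 2.6 4.7 4.3
   vertex 4.1 0.9 3.1
  endloop
 endfacet
 facet normal 0.514 -0.067 0.855
  outer loop
   vertex 3.0 1.4 3.8
   vertex 4.1 0.9 3.1
   vertex 2.6 4.7 4.3
  endloop
 endfacet
 facet normal 0.111 -0.718 0.687
  outer loop
   vertex 3.0 1.4 3.8
   vertex 1.2 1.6 4.3
   vertex 4.1 0.9 3.1
  endloop
 endfacet
 facet normal 0.254 -0.115 0.960
  outer loop
   vertex 3.0 1.4 3.8
   vertex 2.6 4.7 4.3
   vertex 1.2 1.6 4.3
  endloop
 endfacet
 facet normal 0.297 0.365 -0.882
  outer loop
   vertex 2.4 1.1 0.0
   vertex 0.0 4.5 0.6
   vertex 3.3 2.3 0.8
  endloop
 endfacet
 facet normal 0.957 0.201 -0.210
  outer loop
   vertex 3.7 0.4 0.8
   vertex 3.3 2.3 0.8
   vertex 4.1 0.9 3.1
  endloop
 endfacet
 facet normal 0.566 0.119 -0.816
  outer loop
   vertex 3.7 0.4 0.8
   vertex 2.4 1.1 0.0
   vertex 3.3 2.3 0.8
  endloop
 endfacet
 facet normal -0.136 -0.963 0.233
  outer loop
   vertex 3.7 0.4 0.8
   vertex 4.1 0.9 3.1
   vertex 1.2 1.6 4.3
  endloop
 endfacet
 facet normal -0.462 -0.887 -0.026
  outer loop
   vertex 3.7 0.4 0.8
   vertex 1.2 1.6 4.3
   vertex 2.4 1.1 0.0
  endloop
 endfacet
 facet normal -0.933 -0.360 0.020
  outer loop
   vertex 1.0 2.0 2.2
   vertex 1.2 1.6 4.3
   vertex 0.0 4.5 0.6
  endloop
 endfacet
 facet normal -0.803 -0.514 -0.301
  outer loop
   vertex 1.0 2.0 2.2
   vertex 0.0 4.5 0.6
   vertex 2.4 1.1 0.0
  endloop
 endfacet
 facet normal -0.631 -0.771 -0.087
  outer loop
   vertex 1.0 2.0 2.2
   vertex 2.4 1.1 0.0
   vertex 1.2 1.6 4.3
  endloop
 endfacet
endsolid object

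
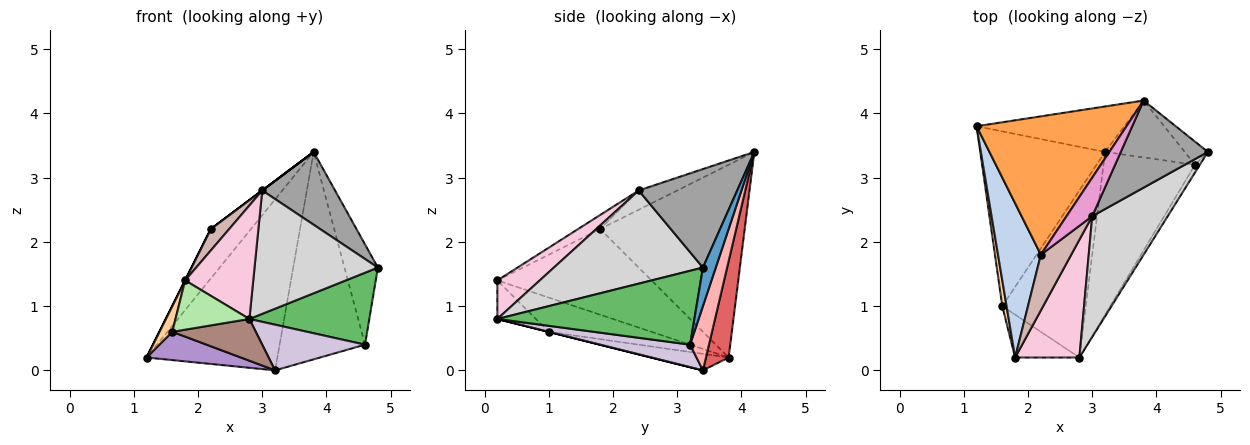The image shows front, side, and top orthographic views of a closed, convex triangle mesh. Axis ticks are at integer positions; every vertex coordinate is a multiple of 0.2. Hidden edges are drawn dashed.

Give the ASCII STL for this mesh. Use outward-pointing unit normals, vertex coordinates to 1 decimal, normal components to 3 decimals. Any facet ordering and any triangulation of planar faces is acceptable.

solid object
 facet normal 0.351 0.912 -0.211
  outer loop
   vertex 4.6 3.2 0.4
   vertex 3.8 4.2 3.4
   vertex 4.8 3.4 1.6
  endloop
 endfacet
 facet normal -0.894 0.000 0.447
  outer loop
   vertex 2.2 1.8 2.2
   vertex 1.2 3.8 0.2
   vertex 1.8 0.2 1.4
  endloop
 endfacet
 facet normal -0.771 0.214 0.600
  outer loop
   vertex 2.2 1.8 2.2
   vertex 3.8 4.2 3.4
   vertex 1.2 3.8 0.2
  endloop
 endfacet
 facet normal -0.985 -0.123 0.123
  outer loop
   vertex 1.6 1.0 0.6
   vertex 1.8 0.2 1.4
   vertex 1.2 3.8 0.2
  endloop
 endfacet
 facet normal 0.853 -0.519 -0.056
  outer loop
   vertex 2.8 0.2 0.8
   vertex 4.6 3.2 0.4
   vertex 4.8 3.4 1.6
  endloop
 endfacet
 facet normal -0.366 -0.702 -0.611
  outer loop
   vertex 2.8 0.2 0.8
   vertex 1.8 0.2 1.4
   vertex 1.6 1.0 0.6
  endloop
 endfacet
 facet normal 0.165 0.953 -0.253
  outer loop
   vertex 3.2 3.4 0.0
   vertex 1.2 3.8 0.2
   vertex 3.8 4.2 3.4
  endloop
 endfacet
 facet normal 0.209 0.943 -0.259
  outer loop
   vertex 3.2 3.4 0.0
   vertex 3.8 4.2 3.4
   vertex 4.6 3.2 0.4
  endloop
 endfacet
 facet normal -0.130 -0.158 -0.979
  outer loop
   vertex 3.2 3.4 0.0
   vertex 1.6 1.0 0.6
   vertex 1.2 3.8 0.2
  endloop
 endfacet
 facet normal 0.230 -0.263 -0.937
  outer loop
   vertex 3.2 3.4 0.0
   vertex 4.6 3.2 0.4
   vertex 2.8 0.2 0.8
  endloop
 endfacet
 facet normal 0.000 -0.243 -0.970
  outer loop
   vertex 3.2 3.4 0.0
   vertex 2.8 0.2 0.8
   vertex 1.6 1.0 0.6
  endloop
 endfacet
 facet normal -0.396 -0.330 0.857
  outer loop
   vertex 3.0 2.4 2.8
   vertex 2.2 1.8 2.2
   vertex 1.8 0.2 1.4
  endloop
 endfacet
 facet normal -0.600 0.000 0.800
  outer loop
   vertex 3.0 2.4 2.8
   vertex 3.8 4.2 3.4
   vertex 2.2 1.8 2.2
  endloop
 endfacet
 facet normal 0.397 -0.637 0.661
  outer loop
   vertex 3.0 2.4 2.8
   vertex 1.8 0.2 1.4
   vertex 2.8 0.2 0.8
  endloop
 endfacet
 facet normal 0.655 -0.484 0.579
  outer loop
   vertex 3.0 2.4 2.8
   vertex 4.8 3.4 1.6
   vertex 3.8 4.2 3.4
  endloop
 endfacet
 facet normal 0.654 -0.541 0.530
  outer loop
   vertex 3.0 2.4 2.8
   vertex 2.8 0.2 0.8
   vertex 4.8 3.4 1.6
  endloop
 endfacet
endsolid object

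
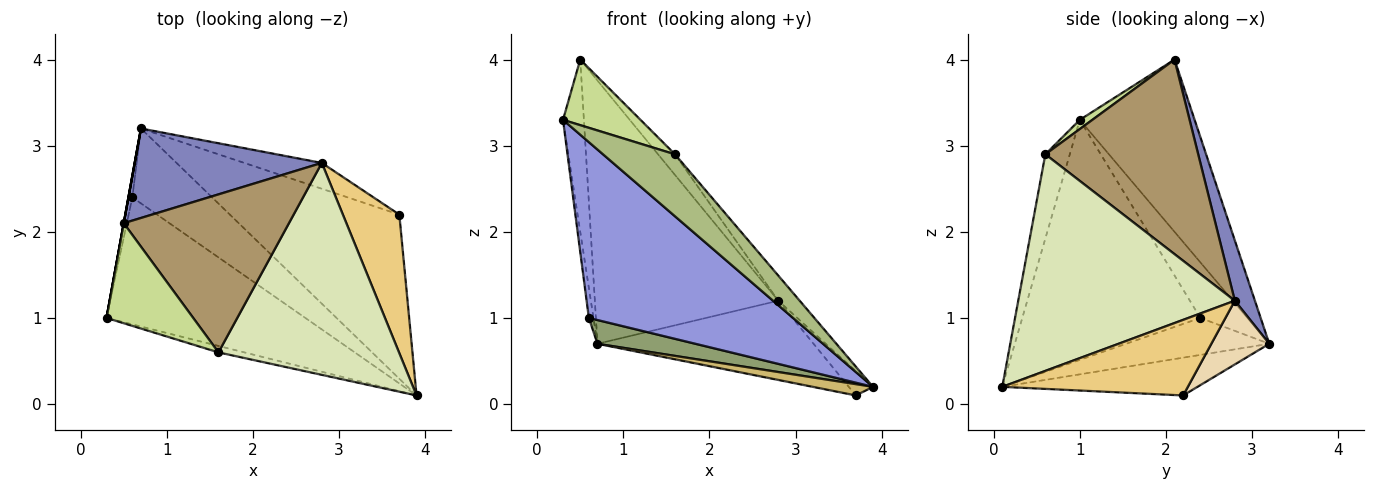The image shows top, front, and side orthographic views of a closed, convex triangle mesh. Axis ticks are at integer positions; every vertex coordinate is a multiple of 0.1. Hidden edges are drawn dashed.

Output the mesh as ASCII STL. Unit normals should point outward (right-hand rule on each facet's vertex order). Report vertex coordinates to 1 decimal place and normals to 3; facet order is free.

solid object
 facet normal -0.984 0.179 0.000
  outer loop
   vertex 0.5 2.1 4.0
   vertex 0.7 3.2 0.7
   vertex 0.3 1.0 3.3
  endloop
 endfacet
 facet normal 0.103 0.942 0.320
  outer loop
   vertex 2.8 2.8 1.2
   vertex 0.7 3.2 0.7
   vertex 0.5 2.1 4.0
  endloop
 endfacet
 facet normal -0.577 -0.662 -0.478
  outer loop
   vertex 0.6 2.4 1.0
   vertex 3.9 0.1 0.2
   vertex 0.3 1.0 3.3
  endloop
 endfacet
 facet normal -0.993 0.098 -0.070
  outer loop
   vertex 0.6 2.4 1.0
   vertex 0.3 1.0 3.3
   vertex 0.7 3.2 0.7
  endloop
 endfacet
 facet normal -0.404 -0.276 -0.872
  outer loop
   vertex 0.6 2.4 1.0
   vertex 0.7 3.2 0.7
   vertex 3.9 0.1 0.2
  endloop
 endfacet
 facet normal -0.320 -0.942 -0.098
  outer loop
   vertex 1.6 0.6 2.9
   vertex 0.3 1.0 3.3
   vertex 3.9 0.1 0.2
  endloop
 endfacet
 facet normal 0.088 -0.546 0.833
  outer loop
   vertex 1.6 0.6 2.9
   vertex 0.5 2.1 4.0
   vertex 0.3 1.0 3.3
  endloop
 endfacet
 facet normal 0.766 0.076 0.638
  outer loop
   vertex 1.6 0.6 2.9
   vertex 3.9 0.1 0.2
   vertex 2.8 2.8 1.2
  endloop
 endfacet
 facet normal 0.760 0.084 0.645
  outer loop
   vertex 1.6 0.6 2.9
   vertex 2.8 2.8 1.2
   vertex 0.5 2.1 4.0
  endloop
 endfacet
 facet normal -0.217 -0.067 -0.974
  outer loop
   vertex 3.7 2.2 0.1
   vertex 3.9 0.1 0.2
   vertex 0.7 3.2 0.7
  endloop
 endfacet
 facet normal 0.797 0.104 0.595
  outer loop
   vertex 3.7 2.2 0.1
   vertex 2.8 2.8 1.2
   vertex 3.9 0.1 0.2
  endloop
 endfacet
 facet normal 0.247 0.921 -0.300
  outer loop
   vertex 3.7 2.2 0.1
   vertex 0.7 3.2 0.7
   vertex 2.8 2.8 1.2
  endloop
 endfacet
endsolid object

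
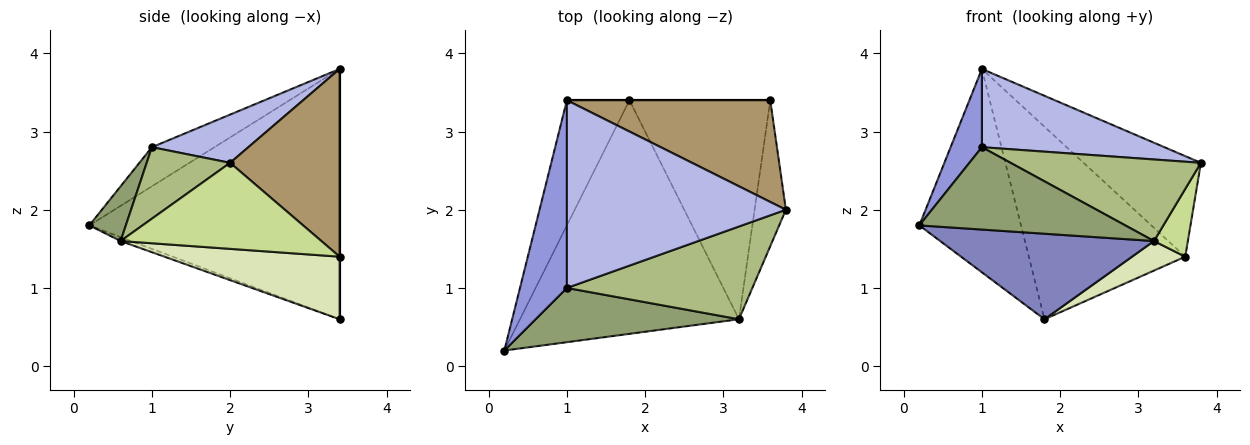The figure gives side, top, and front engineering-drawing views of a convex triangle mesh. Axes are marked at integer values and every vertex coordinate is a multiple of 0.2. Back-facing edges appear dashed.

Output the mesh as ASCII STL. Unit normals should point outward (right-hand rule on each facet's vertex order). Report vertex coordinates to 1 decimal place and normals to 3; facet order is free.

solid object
 facet normal -0.903 0.367 -0.226
  outer loop
   vertex 1.8 3.4 0.6
   vertex 0.2 0.2 1.8
   vertex 1.0 3.4 3.8
  endloop
 endfacet
 facet normal -0.017 -0.344 -0.939
  outer loop
   vertex 3.2 0.6 1.6
   vertex 0.2 0.2 1.8
   vertex 1.8 3.4 0.6
  endloop
 endfacet
 facet normal -0.610 -0.305 0.732
  outer loop
   vertex 1.0 1.0 2.8
   vertex 1.0 3.4 3.8
   vertex 0.2 0.2 1.8
  endloop
 endfacet
 facet normal 0.199 -0.377 0.905
  outer loop
   vertex 1.0 1.0 2.8
   vertex 3.8 2.0 2.6
   vertex 1.0 3.4 3.8
  endloop
 endfacet
 facet normal 0.146 -0.826 0.544
  outer loop
   vertex 1.0 1.0 2.8
   vertex 0.2 0.2 1.8
   vertex 3.2 0.6 1.6
  endloop
 endfacet
 facet normal 0.278 -0.634 0.721
  outer loop
   vertex 1.0 1.0 2.8
   vertex 3.2 0.6 1.6
   vertex 3.8 2.0 2.6
  endloop
 endfacet
 facet normal 0.928 -0.157 -0.338
  outer loop
   vertex 3.6 3.4 1.4
   vertex 3.8 2.0 2.6
   vertex 3.2 0.6 1.6
  endloop
 endfacet
 facet normal 0.403 -0.122 -0.907
  outer loop
   vertex 3.6 3.4 1.4
   vertex 3.2 0.6 1.6
   vertex 1.8 3.4 0.6
  endloop
 endfacet
 facet normal 0.549 0.588 0.594
  outer loop
   vertex 3.6 3.4 1.4
   vertex 1.0 3.4 3.8
   vertex 3.8 2.0 2.6
  endloop
 endfacet
 facet normal 0.000 1.000 0.000
  outer loop
   vertex 3.6 3.4 1.4
   vertex 1.8 3.4 0.6
   vertex 1.0 3.4 3.8
  endloop
 endfacet
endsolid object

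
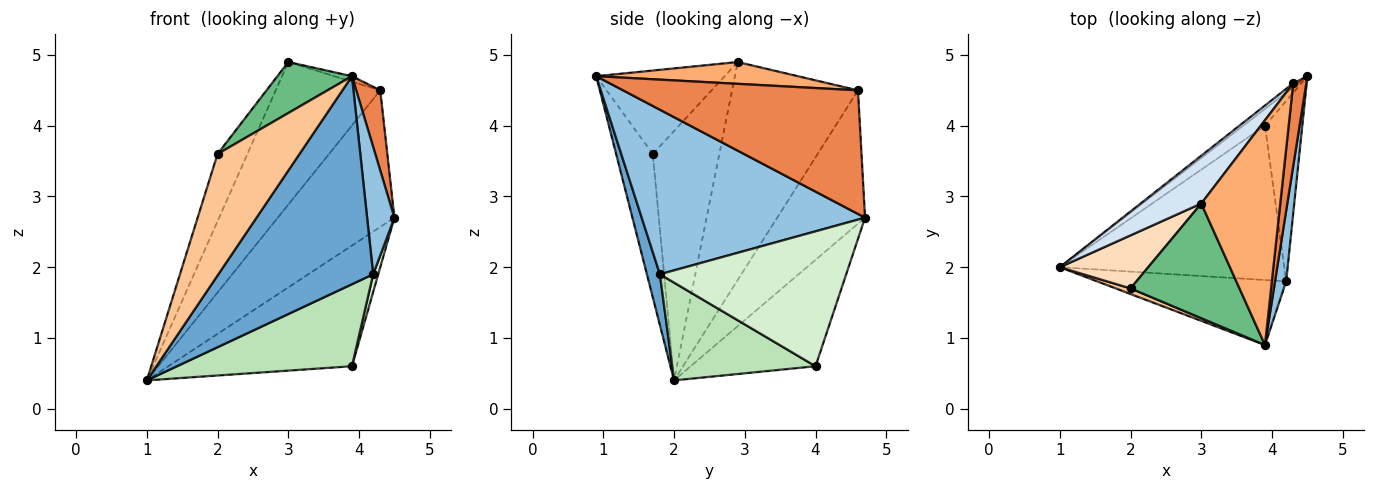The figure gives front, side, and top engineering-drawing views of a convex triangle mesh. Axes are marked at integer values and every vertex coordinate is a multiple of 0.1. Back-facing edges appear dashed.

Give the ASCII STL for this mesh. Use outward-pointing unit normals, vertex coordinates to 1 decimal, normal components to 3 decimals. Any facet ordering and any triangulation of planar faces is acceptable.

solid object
 facet normal 0.080 -0.951 -0.297
  outer loop
   vertex 4.2 1.8 1.9
   vertex 3.9 0.9 4.7
   vertex 1.0 2.0 0.4
  endloop
 endfacet
 facet normal 0.990 -0.121 0.067
  outer loop
   vertex 4.2 1.8 1.9
   vertex 4.5 4.7 2.7
   vertex 3.9 0.9 4.7
  endloop
 endfacet
 facet normal -0.601 0.799 -0.022
  outer loop
   vertex 4.3 4.6 4.5
   vertex 4.5 4.7 2.7
   vertex 1.0 2.0 0.4
  endloop
 endfacet
 facet normal -0.752 0.625 0.209
  outer loop
   vertex 4.3 4.6 4.5
   vertex 1.0 2.0 0.4
   vertex 3.0 2.9 4.9
  endloop
 endfacet
 facet normal 0.989 -0.101 0.104
  outer loop
   vertex 4.3 4.6 4.5
   vertex 3.9 0.9 4.7
   vertex 4.5 4.7 2.7
  endloop
 endfacet
 facet normal 0.266 0.023 0.964
  outer loop
   vertex 4.3 4.6 4.5
   vertex 3.0 2.9 4.9
   vertex 3.9 0.9 4.7
  endloop
 endfacet
 facet normal -0.408 -0.912 0.042
  outer loop
   vertex 2.0 1.7 3.6
   vertex 1.0 2.0 0.4
   vertex 3.9 0.9 4.7
  endloop
 endfacet
 facet normal -0.868 0.390 0.308
  outer loop
   vertex 2.0 1.7 3.6
   vertex 3.0 2.9 4.9
   vertex 1.0 2.0 0.4
  endloop
 endfacet
 facet normal -0.574 -0.333 0.748
  outer loop
   vertex 2.0 1.7 3.6
   vertex 3.9 0.9 4.7
   vertex 3.0 2.9 4.9
  endloop
 endfacet
 facet normal -0.559 0.821 -0.114
  outer loop
   vertex 3.9 4.0 0.6
   vertex 1.0 2.0 0.4
   vertex 4.5 4.7 2.7
  endloop
 endfacet
 facet normal 0.359 -0.438 -0.824
  outer loop
   vertex 3.9 4.0 0.6
   vertex 4.2 1.8 1.9
   vertex 1.0 2.0 0.4
  endloop
 endfacet
 facet normal 0.963 -0.026 -0.267
  outer loop
   vertex 3.9 4.0 0.6
   vertex 4.5 4.7 2.7
   vertex 4.2 1.8 1.9
  endloop
 endfacet
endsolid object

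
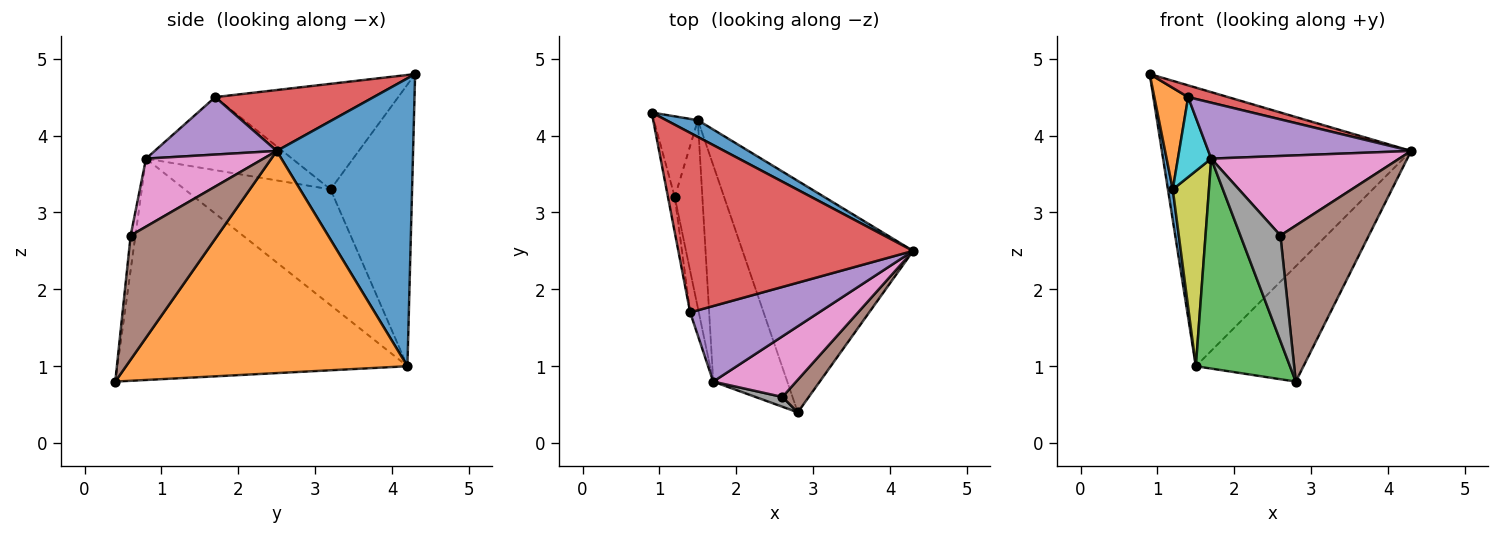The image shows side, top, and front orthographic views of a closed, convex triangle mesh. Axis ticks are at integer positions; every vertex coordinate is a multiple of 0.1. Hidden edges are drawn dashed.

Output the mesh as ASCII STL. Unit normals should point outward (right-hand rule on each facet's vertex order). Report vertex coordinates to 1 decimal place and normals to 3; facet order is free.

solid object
 facet normal 0.479 0.876 0.053
  outer loop
   vertex 1.5 4.2 1.0
   vertex 0.9 4.3 4.8
   vertex 4.3 2.5 3.8
  endloop
 endfacet
 facet normal 0.759 0.290 -0.583
  outer loop
   vertex 1.5 4.2 1.0
   vertex 4.3 2.5 3.8
   vertex 2.8 0.4 0.8
  endloop
 endfacet
 facet normal -0.906 -0.294 -0.303
  outer loop
   vertex 1.5 4.2 1.0
   vertex 2.8 0.4 0.8
   vertex 1.7 0.8 3.7
  endloop
 endfacet
 facet normal 0.251 -0.063 0.966
  outer loop
   vertex 1.4 1.7 4.5
   vertex 4.3 2.5 3.8
   vertex 0.9 4.3 4.8
  endloop
 endfacet
 facet normal 0.337 -0.560 0.757
  outer loop
   vertex 1.4 1.7 4.5
   vertex 1.7 0.8 3.7
   vertex 4.3 2.5 3.8
  endloop
 endfacet
 facet normal 0.693 -0.706 0.147
  outer loop
   vertex 2.6 0.6 2.7
   vertex 2.8 0.4 0.8
   vertex 4.3 2.5 3.8
  endloop
 endfacet
 facet normal 0.445 -0.712 0.543
  outer loop
   vertex 2.6 0.6 2.7
   vertex 4.3 2.5 3.8
   vertex 1.7 0.8 3.7
  endloop
 endfacet
 facet normal -0.118 -0.989 0.092
  outer loop
   vertex 2.6 0.6 2.7
   vertex 1.7 0.8 3.7
   vertex 2.8 0.4 0.8
  endloop
 endfacet
 facet normal -0.946 -0.235 -0.225
  outer loop
   vertex 1.2 3.2 3.3
   vertex 1.5 4.2 1.0
   vertex 1.7 0.8 3.7
  endloop
 endfacet
 facet normal -0.969 -0.221 -0.115
  outer loop
   vertex 1.2 3.2 3.3
   vertex 1.7 0.8 3.7
   vertex 1.4 1.7 4.5
  endloop
 endfacet
 facet normal -0.986 -0.059 -0.154
  outer loop
   vertex 1.2 3.2 3.3
   vertex 0.9 4.3 4.8
   vertex 1.5 4.2 1.0
  endloop
 endfacet
 facet normal -0.981 -0.181 -0.063
  outer loop
   vertex 1.2 3.2 3.3
   vertex 1.4 1.7 4.5
   vertex 0.9 4.3 4.8
  endloop
 endfacet
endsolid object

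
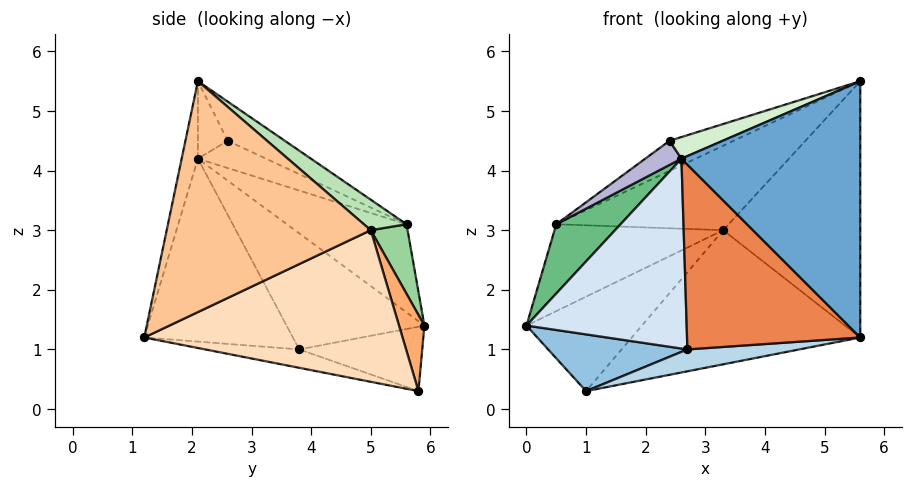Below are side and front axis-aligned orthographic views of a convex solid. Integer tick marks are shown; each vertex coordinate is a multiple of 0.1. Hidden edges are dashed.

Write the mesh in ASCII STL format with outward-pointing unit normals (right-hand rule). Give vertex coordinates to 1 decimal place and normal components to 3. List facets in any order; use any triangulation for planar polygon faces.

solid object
 facet normal -0.088 -0.975 0.204
  outer loop
   vertex 2.6 2.1 4.2
   vertex 5.6 1.2 1.2
   vertex 5.6 2.1 5.5
  endloop
 endfacet
 facet normal -0.584 -0.661 -0.471
  outer loop
   vertex 2.7 3.8 1.0
   vertex 0.0 5.9 1.4
   vertex 1.0 5.8 0.3
  endloop
 endfacet
 facet normal -0.545 -0.649 -0.530
  outer loop
   vertex 2.7 3.8 1.0
   vertex 1.0 5.8 0.3
   vertex 5.6 1.2 1.2
  endloop
 endfacet
 facet normal -0.601 -0.698 -0.390
  outer loop
   vertex 2.7 3.8 1.0
   vertex 2.6 2.1 4.2
   vertex 0.0 5.9 1.4
  endloop
 endfacet
 facet normal -0.600 -0.699 -0.390
  outer loop
   vertex 2.7 3.8 1.0
   vertex 5.6 1.2 1.2
   vertex 2.6 2.1 4.2
  endloop
 endfacet
 facet normal 0.214 0.971 0.106
  outer loop
   vertex 3.3 5.0 3.0
   vertex 1.0 5.8 0.3
   vertex 0.0 5.9 1.4
  endloop
 endfacet
 facet normal 0.824 0.554 -0.116
  outer loop
   vertex 3.3 5.0 3.0
   vertex 5.6 2.1 5.5
   vertex 5.6 1.2 1.2
  endloop
 endfacet
 facet normal 0.685 0.606 -0.404
  outer loop
   vertex 3.3 5.0 3.0
   vertex 5.6 1.2 1.2
   vertex 1.0 5.8 0.3
  endloop
 endfacet
 facet normal -0.868 -0.466 0.173
  outer loop
   vertex 0.5 5.6 3.1
   vertex 0.0 5.9 1.4
   vertex 2.6 2.1 4.2
  endloop
 endfacet
 facet normal 0.212 0.971 0.109
  outer loop
   vertex 0.5 5.6 3.1
   vertex 3.3 5.0 3.0
   vertex 0.0 5.9 1.4
  endloop
 endfacet
 facet normal 0.178 0.720 0.671
  outer loop
   vertex 0.5 5.6 3.1
   vertex 5.6 2.1 5.5
   vertex 3.3 5.0 3.0
  endloop
 endfacet
 facet normal -0.324 -0.579 0.748
  outer loop
   vertex 2.4 2.6 4.5
   vertex 2.6 2.1 4.2
   vertex 5.6 2.1 5.5
  endloop
 endfacet
 facet normal -0.247 0.277 0.929
  outer loop
   vertex 2.4 2.6 4.5
   vertex 5.6 2.1 5.5
   vertex 0.5 5.6 3.1
  endloop
 endfacet
 facet normal -0.867 -0.461 0.190
  outer loop
   vertex 2.4 2.6 4.5
   vertex 0.5 5.6 3.1
   vertex 2.6 2.1 4.2
  endloop
 endfacet
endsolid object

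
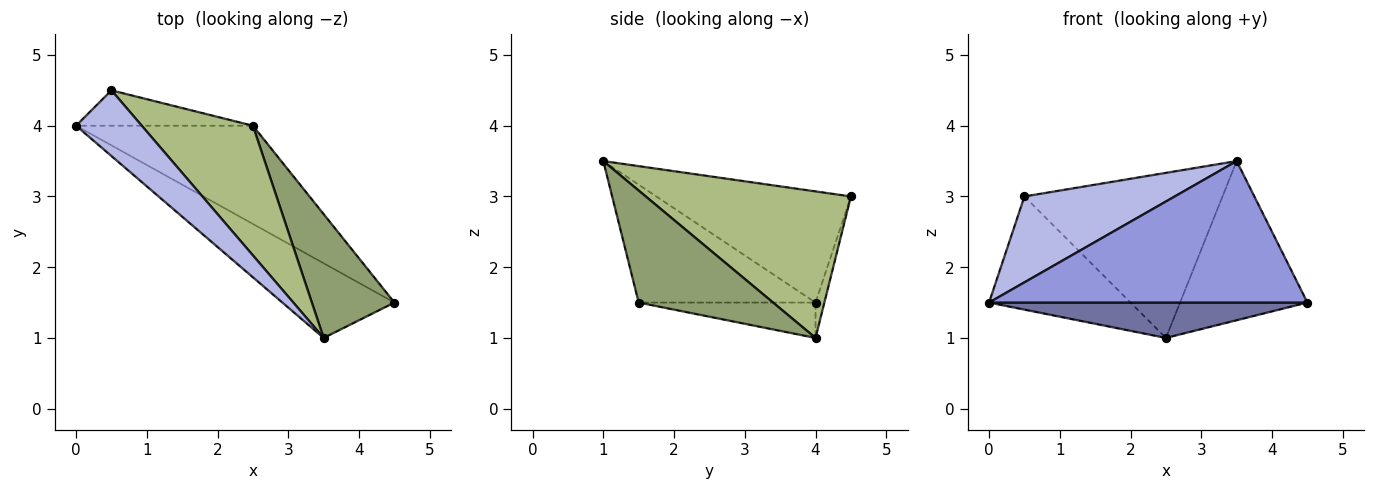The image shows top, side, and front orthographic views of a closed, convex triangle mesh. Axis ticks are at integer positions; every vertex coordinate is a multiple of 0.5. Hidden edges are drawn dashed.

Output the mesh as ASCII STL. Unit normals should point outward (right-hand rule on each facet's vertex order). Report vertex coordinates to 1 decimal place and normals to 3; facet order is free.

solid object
 facet normal -0.185 -0.333 -0.925
  outer loop
   vertex 2.5 4.0 1.0
   vertex 4.5 1.5 1.5
   vertex 0.0 4.0 1.5
  endloop
 endfacet
 facet normal -0.060 0.953 -0.298
  outer loop
   vertex 0.5 4.5 3.0
   vertex 2.5 4.0 1.0
   vertex 0.0 4.0 1.5
  endloop
 endfacet
 facet normal -0.441 -0.794 -0.419
  outer loop
   vertex 3.5 1.0 3.5
   vertex 0.0 4.0 1.5
   vertex 4.5 1.5 1.5
  endloop
 endfacet
 facet normal -0.717 -0.554 0.424
  outer loop
   vertex 3.5 1.0 3.5
   vertex 0.5 4.5 3.0
   vertex 0.0 4.0 1.5
  endloop
 endfacet
 facet normal 0.640 0.606 0.472
  outer loop
   vertex 3.5 1.0 3.5
   vertex 4.5 1.5 1.5
   vertex 2.5 4.0 1.0
  endloop
 endfacet
 facet normal 0.631 0.610 0.479
  outer loop
   vertex 3.5 1.0 3.5
   vertex 2.5 4.0 1.0
   vertex 0.5 4.5 3.0
  endloop
 endfacet
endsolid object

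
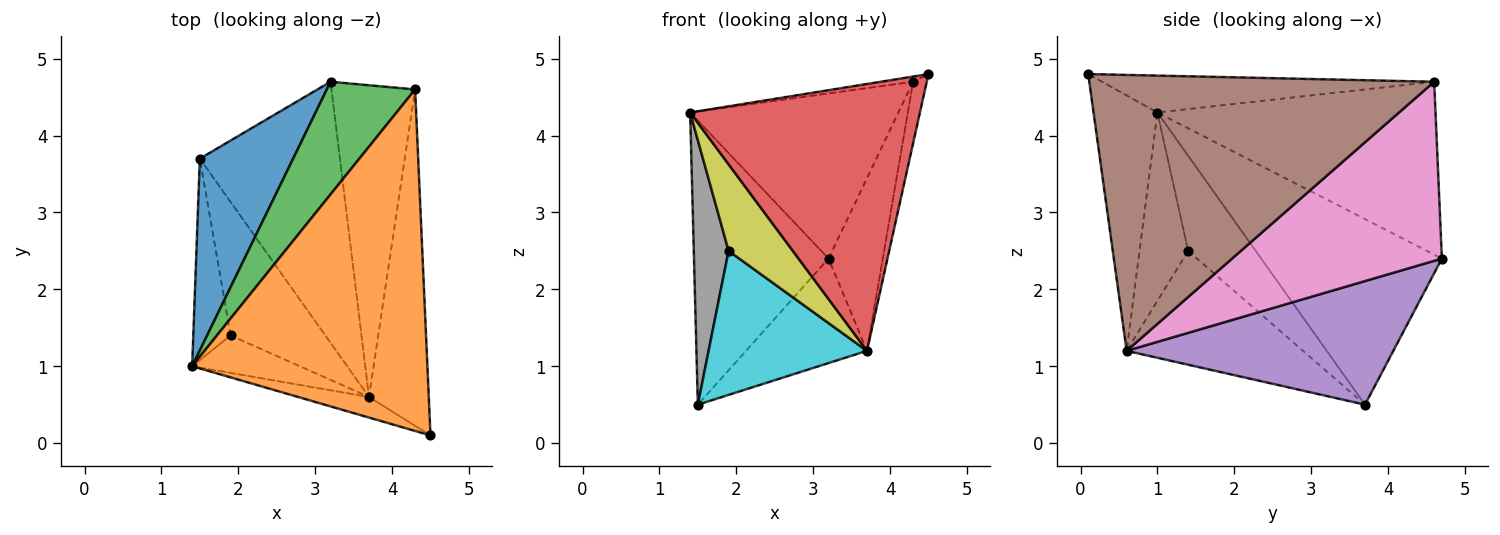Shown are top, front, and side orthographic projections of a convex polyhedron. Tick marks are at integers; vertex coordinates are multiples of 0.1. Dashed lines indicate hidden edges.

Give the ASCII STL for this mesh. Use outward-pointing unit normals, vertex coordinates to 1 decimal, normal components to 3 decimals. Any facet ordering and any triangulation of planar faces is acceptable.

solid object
 facet normal -0.744 0.554 0.374
  outer loop
   vertex 1.5 3.7 0.5
   vertex 1.4 1.0 4.3
   vertex 3.2 4.7 2.4
  endloop
 endfacet
 facet normal -0.155 0.015 0.988
  outer loop
   vertex 4.3 4.6 4.7
   vertex 1.4 1.0 4.3
   vertex 4.5 0.1 4.8
  endloop
 endfacet
 facet normal -0.741 0.555 0.378
  outer loop
   vertex 4.3 4.6 4.7
   vertex 3.2 4.7 2.4
   vertex 1.4 1.0 4.3
  endloop
 endfacet
 facet normal -0.267 -0.961 -0.074
  outer loop
   vertex 3.7 0.6 1.2
   vertex 4.5 0.1 4.8
   vertex 1.4 1.0 4.3
  endloop
 endfacet
 facet normal 0.634 0.287 -0.718
  outer loop
   vertex 3.7 0.6 1.2
   vertex 1.5 3.7 0.5
   vertex 3.2 4.7 2.4
  endloop
 endfacet
 facet normal 0.977 0.039 -0.212
  outer loop
   vertex 3.7 0.6 1.2
   vertex 4.3 4.6 4.7
   vertex 4.5 0.1 4.8
  endloop
 endfacet
 facet normal 0.882 0.228 -0.412
  outer loop
   vertex 3.7 0.6 1.2
   vertex 3.2 4.7 2.4
   vertex 4.3 4.6 4.7
  endloop
 endfacet
 facet normal -0.839 -0.432 -0.329
  outer loop
   vertex 1.9 1.4 2.5
   vertex 1.4 1.0 4.3
   vertex 1.5 3.7 0.5
  endloop
 endfacet
 facet normal -0.570 -0.754 -0.326
  outer loop
   vertex 1.9 1.4 2.5
   vertex 3.7 0.6 1.2
   vertex 1.4 1.0 4.3
  endloop
 endfacet
 facet normal -0.633 -0.568 -0.527
  outer loop
   vertex 1.9 1.4 2.5
   vertex 1.5 3.7 0.5
   vertex 3.7 0.6 1.2
  endloop
 endfacet
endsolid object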